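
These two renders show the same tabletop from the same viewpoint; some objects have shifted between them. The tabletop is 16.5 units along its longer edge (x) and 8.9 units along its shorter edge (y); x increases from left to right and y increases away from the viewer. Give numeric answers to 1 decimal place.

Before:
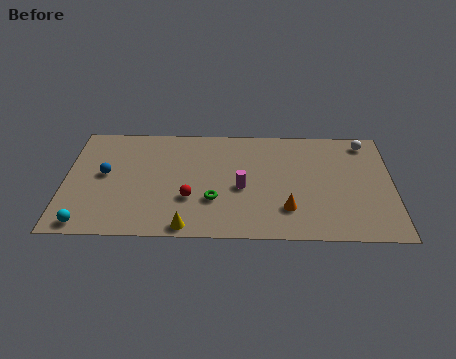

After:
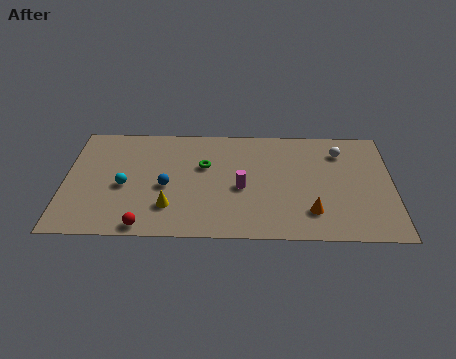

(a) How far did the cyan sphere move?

3.5

The cyan sphere was near (1.2, 0.9) before and (3.0, 3.9) after, so it travelled √(1.8² + 3.0²) ≈ 3.5 units.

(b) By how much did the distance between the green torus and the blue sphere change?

-3.3

Before: roughly 5.8 units apart; after: 2.5. That's 3.3 units closer together.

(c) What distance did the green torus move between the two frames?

2.7

The green torus was near (7.5, 2.9) before and (7.0, 5.6) after, so it travelled √(0.5² + 2.7²) ≈ 2.7 units.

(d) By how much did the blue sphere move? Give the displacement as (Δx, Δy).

(3.1, -0.9)

The blue sphere started near (2.0, 4.8) and ended near (5.1, 3.9).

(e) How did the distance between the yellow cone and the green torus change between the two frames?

+1.2

The distance was about 2.5 in the first image and 3.7 in the second, so they moved 1.2 units further apart.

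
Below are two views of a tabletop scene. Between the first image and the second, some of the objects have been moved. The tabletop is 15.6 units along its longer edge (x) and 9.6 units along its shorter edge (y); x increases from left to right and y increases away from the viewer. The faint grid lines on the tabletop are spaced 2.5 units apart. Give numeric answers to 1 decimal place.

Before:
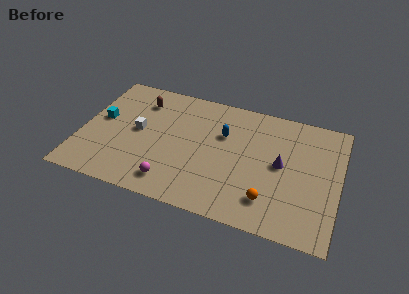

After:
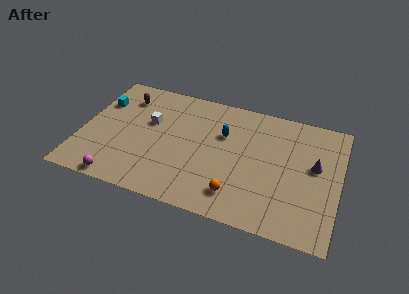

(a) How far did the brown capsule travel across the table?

1.0

From (3.3, 7.5) to (2.3, 7.5), the brown capsule covered √(1.0² + 0.0²) ≈ 1.0 units.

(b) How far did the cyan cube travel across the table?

1.4

From (1.1, 5.3) to (0.9, 6.7), the cyan cube covered √(0.2² + 1.4²) ≈ 1.4 units.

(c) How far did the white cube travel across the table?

1.1

The white cube was near (3.4, 5.0) before and (4.0, 5.9) after, so it travelled √(0.6² + 0.9²) ≈ 1.1 units.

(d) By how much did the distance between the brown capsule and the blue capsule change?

+1.0

The distance was about 5.3 in the first image and 6.3 in the second, so they moved 1.0 units further apart.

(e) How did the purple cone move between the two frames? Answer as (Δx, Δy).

(2.0, 0.5)

The purple cone was at about (12.1, 5.0) and moved to about (14.1, 5.5).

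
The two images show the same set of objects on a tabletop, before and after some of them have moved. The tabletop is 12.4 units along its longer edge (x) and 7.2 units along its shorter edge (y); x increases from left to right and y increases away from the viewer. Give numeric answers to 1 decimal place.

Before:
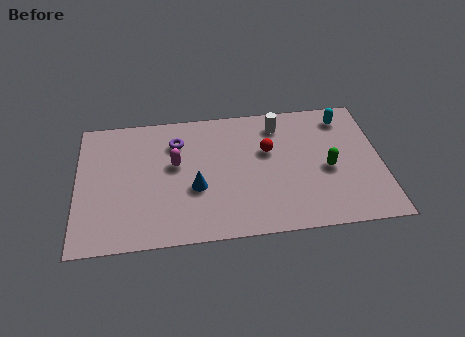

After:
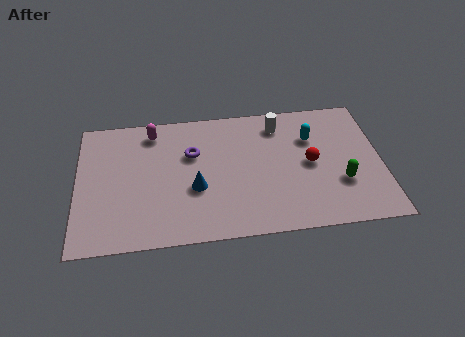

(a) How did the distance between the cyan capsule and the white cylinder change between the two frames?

-1.1

They were about 2.7 units apart before and 1.6 after — 1.1 units closer together.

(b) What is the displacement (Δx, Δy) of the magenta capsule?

(-0.9, 1.9)

The magenta capsule was at about (4.0, 4.2) and moved to about (3.1, 6.1).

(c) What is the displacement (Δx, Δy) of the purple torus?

(0.6, -0.7)

The purple torus started near (4.1, 5.4) and ended near (4.7, 4.7).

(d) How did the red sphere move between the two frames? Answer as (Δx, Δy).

(1.7, -0.9)

The red sphere started near (7.8, 4.5) and ended near (9.5, 3.6).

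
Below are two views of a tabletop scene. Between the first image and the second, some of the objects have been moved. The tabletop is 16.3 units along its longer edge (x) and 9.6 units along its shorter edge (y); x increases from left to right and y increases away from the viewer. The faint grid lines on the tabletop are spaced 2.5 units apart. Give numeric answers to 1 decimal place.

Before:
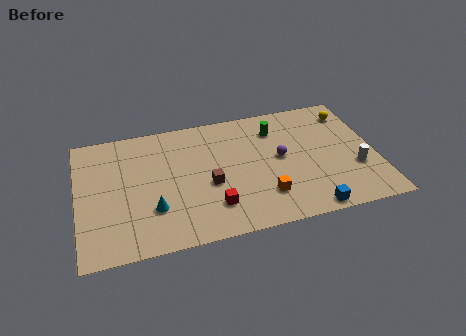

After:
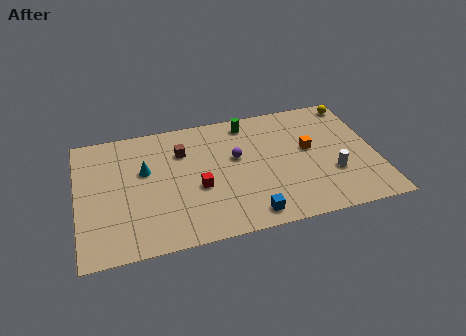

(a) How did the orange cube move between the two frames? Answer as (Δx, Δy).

(2.7, 3.0)

The orange cube started near (10.0, 2.4) and ended near (12.7, 5.4).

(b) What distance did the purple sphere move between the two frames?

2.5

The purple sphere moved from about (11.1, 5.1) to (8.7, 5.7), a distance of √(2.4² + 0.6²) ≈ 2.5.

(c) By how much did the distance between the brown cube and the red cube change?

+1.4

Before: roughly 1.7 units apart; after: 3.1. That's 1.4 units further apart.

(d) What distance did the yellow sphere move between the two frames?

0.8

The yellow sphere moved from about (15.2, 7.8) to (15.5, 8.5), a distance of √(0.3² + 0.7²) ≈ 0.8.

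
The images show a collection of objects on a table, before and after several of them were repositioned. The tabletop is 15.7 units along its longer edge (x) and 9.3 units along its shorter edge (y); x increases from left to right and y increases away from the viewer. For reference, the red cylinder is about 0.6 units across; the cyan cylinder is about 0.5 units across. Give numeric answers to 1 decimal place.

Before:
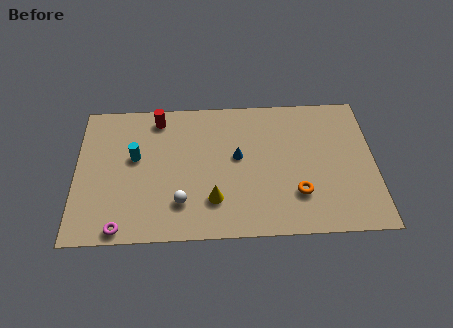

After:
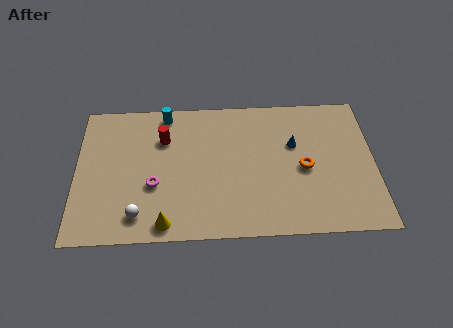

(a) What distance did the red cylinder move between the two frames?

1.4

The red cylinder moved from about (4.3, 8.0) to (4.6, 6.6), a distance of √(0.3² + 1.4²) ≈ 1.4.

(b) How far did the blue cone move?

3.1

The blue cone was near (8.5, 5.2) before and (11.5, 5.9) after, so it travelled √(3.0² + 0.7²) ≈ 3.1 units.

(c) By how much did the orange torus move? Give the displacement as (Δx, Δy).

(0.4, 1.7)

The orange torus started near (11.6, 2.6) and ended near (12.0, 4.3).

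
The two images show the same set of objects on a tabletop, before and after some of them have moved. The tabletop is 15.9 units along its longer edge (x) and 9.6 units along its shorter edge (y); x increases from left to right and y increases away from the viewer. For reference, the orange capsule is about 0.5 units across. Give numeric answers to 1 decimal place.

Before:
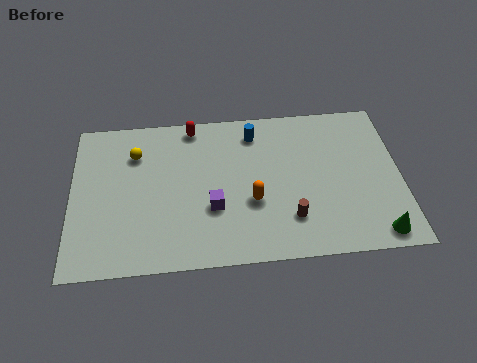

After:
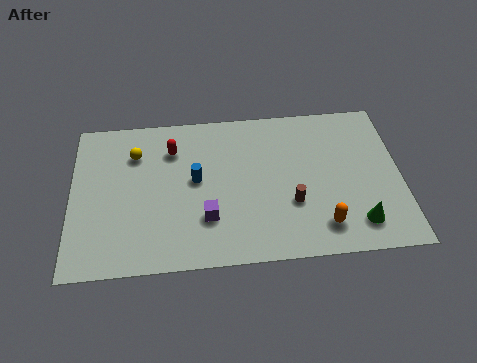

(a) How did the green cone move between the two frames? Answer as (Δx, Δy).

(-0.9, 0.7)

The green cone was at about (14.6, 1.1) and moved to about (13.7, 1.8).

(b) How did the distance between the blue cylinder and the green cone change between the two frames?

-0.5

Before: roughly 8.9 units apart; after: 8.4. That's 0.5 units closer together.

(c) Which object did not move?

the yellow sphere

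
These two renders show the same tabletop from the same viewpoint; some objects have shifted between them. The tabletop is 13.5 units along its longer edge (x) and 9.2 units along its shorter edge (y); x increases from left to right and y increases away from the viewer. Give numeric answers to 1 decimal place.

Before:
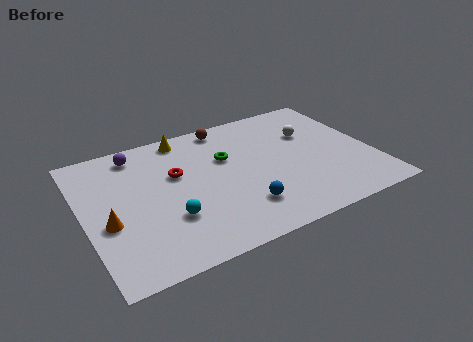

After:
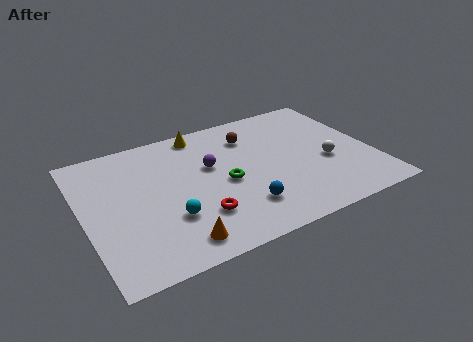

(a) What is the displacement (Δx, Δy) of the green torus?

(-0.3, -1.7)

From the two frames, the green torus sits at roughly (6.8, 5.9) before and (6.5, 4.2) after.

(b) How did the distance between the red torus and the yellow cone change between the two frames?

+3.2

Before: roughly 2.6 units apart; after: 5.8. That's 3.2 units further apart.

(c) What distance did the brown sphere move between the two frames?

1.6

From (7.1, 8.2) to (8.1, 7.0), the brown sphere covered √(1.0² + 1.2²) ≈ 1.6 units.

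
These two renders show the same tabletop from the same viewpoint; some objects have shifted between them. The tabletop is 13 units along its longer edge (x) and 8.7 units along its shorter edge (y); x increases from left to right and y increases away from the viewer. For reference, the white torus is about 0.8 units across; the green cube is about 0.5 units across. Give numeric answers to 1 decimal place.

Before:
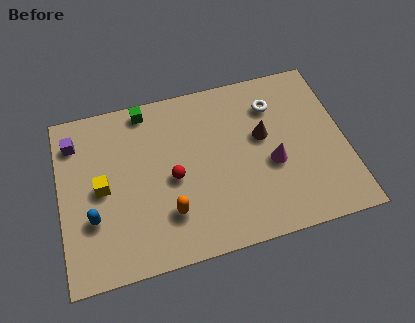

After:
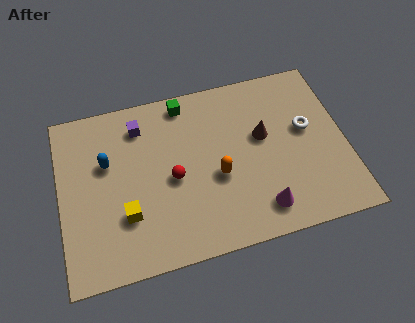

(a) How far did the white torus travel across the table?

2.1

The white torus moved from about (9.9, 6.6) to (11.3, 5.0), a distance of √(1.4² + 1.6²) ≈ 2.1.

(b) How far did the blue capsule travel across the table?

2.7

The blue capsule moved from about (1.4, 2.9) to (2.2, 5.5), a distance of √(0.8² + 2.6²) ≈ 2.7.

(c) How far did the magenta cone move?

2.2

The magenta cone was near (9.6, 3.6) before and (8.9, 1.5) after, so it travelled √(0.7² + 2.1²) ≈ 2.2 units.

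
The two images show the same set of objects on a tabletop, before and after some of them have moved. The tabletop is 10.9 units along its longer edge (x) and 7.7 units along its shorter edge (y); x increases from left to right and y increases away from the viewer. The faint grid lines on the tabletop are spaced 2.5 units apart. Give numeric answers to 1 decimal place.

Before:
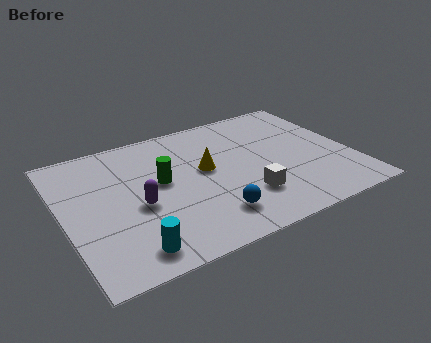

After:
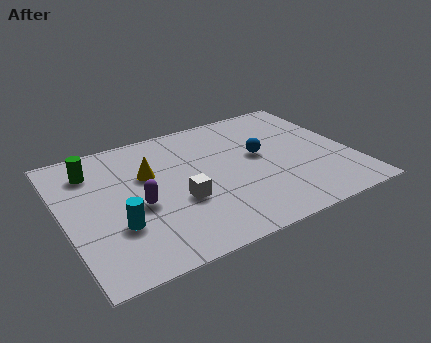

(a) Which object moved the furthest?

the blue sphere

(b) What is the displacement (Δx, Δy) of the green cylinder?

(-2.4, 1.7)

The green cylinder started near (3.7, 4.3) and ended near (1.3, 6.0).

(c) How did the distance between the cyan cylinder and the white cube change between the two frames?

-2.2

Before: roughly 4.6 units apart; after: 2.4. That's 2.2 units closer together.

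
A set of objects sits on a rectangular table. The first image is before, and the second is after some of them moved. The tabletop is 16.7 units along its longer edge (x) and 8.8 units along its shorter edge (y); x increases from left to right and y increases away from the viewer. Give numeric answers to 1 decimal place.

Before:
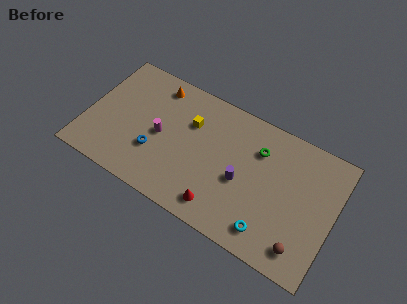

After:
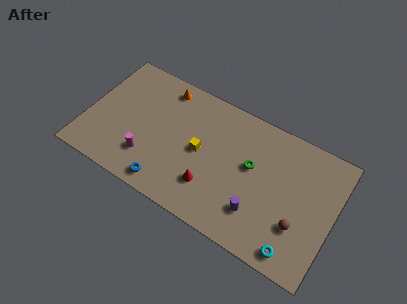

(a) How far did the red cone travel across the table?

1.3

From (9.5, 1.4) to (8.7, 2.4), the red cone covered √(0.8² + 1.0²) ≈ 1.3 units.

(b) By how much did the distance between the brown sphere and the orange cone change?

-1.4

They were about 12.4 units apart before and 11.0 after — 1.4 units closer together.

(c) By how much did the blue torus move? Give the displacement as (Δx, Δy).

(1.1, -1.8)

From the two frames, the blue torus sits at roughly (4.8, 2.9) before and (5.9, 1.1) after.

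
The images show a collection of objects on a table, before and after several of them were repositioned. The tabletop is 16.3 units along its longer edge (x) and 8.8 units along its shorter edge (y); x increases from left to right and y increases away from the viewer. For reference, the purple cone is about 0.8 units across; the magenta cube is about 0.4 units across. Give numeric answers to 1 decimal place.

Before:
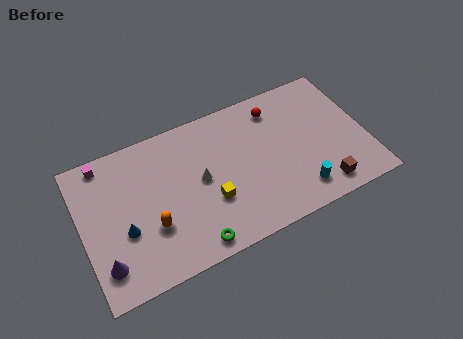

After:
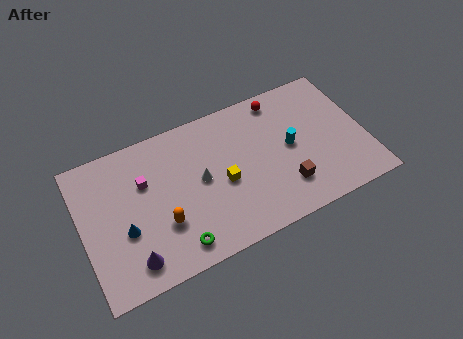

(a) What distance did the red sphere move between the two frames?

0.6

From (11.5, 7.2) to (11.8, 7.7), the red sphere covered √(0.3² + 0.5²) ≈ 0.6 units.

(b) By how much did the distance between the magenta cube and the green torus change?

-3.4

The distance was about 8.1 in the first image and 4.7 in the second, so they moved 3.4 units closer together.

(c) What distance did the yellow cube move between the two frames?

1.1

From (7.2, 3.1) to (8.0, 3.9), the yellow cube covered √(0.8² + 0.8²) ≈ 1.1 units.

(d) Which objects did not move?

the white cone and the blue cone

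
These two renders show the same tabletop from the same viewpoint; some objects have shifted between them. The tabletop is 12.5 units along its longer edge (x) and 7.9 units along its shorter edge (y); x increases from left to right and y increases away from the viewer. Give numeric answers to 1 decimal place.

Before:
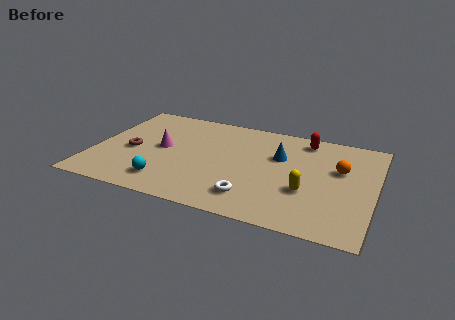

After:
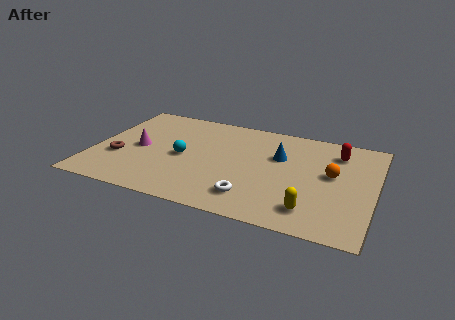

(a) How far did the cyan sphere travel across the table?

2.3

The cyan sphere was near (3.5, 1.5) before and (4.0, 3.7) after, so it travelled √(0.5² + 2.2²) ≈ 2.3 units.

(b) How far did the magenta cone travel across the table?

1.0

The magenta cone was near (3.0, 4.1) before and (2.0, 3.8) after, so it travelled √(1.0² + 0.3²) ≈ 1.0 units.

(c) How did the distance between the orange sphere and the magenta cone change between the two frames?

+0.7

They were about 7.9 units apart before and 8.6 after — 0.7 units further apart.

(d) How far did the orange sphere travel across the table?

0.6

The orange sphere was near (10.9, 4.9) before and (10.6, 4.4) after, so it travelled √(0.3² + 0.5²) ≈ 0.6 units.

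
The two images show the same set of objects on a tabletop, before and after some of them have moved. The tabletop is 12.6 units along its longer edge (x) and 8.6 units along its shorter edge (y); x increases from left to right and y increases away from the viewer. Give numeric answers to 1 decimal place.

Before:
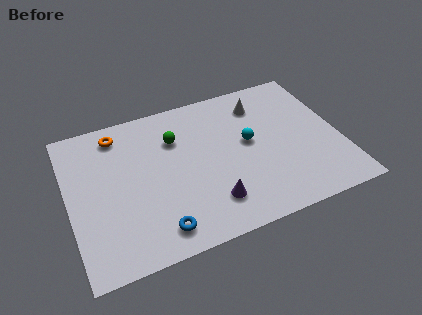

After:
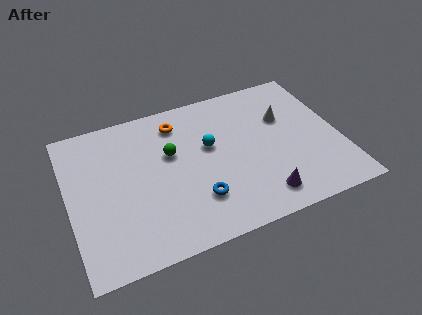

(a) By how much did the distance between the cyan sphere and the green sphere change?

-1.8

Before: roughly 3.6 units apart; after: 1.8. That's 1.8 units closer together.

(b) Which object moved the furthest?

the orange torus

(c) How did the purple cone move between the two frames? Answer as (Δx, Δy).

(2.3, -0.5)

The purple cone was at about (6.3, 1.9) and moved to about (8.6, 1.4).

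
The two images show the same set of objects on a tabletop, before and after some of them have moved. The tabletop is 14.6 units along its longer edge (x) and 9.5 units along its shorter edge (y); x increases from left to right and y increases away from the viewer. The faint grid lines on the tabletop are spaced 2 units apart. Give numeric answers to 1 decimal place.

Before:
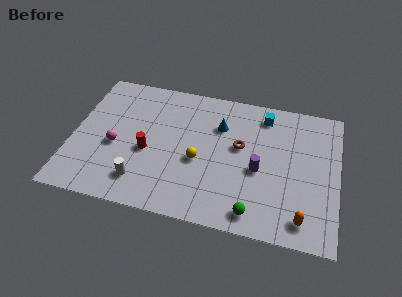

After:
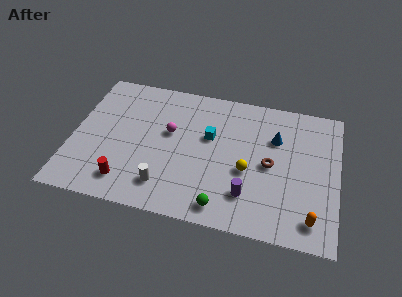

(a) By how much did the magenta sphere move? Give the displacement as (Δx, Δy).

(2.9, 1.6)

The magenta sphere started near (2.4, 4.0) and ended near (5.3, 5.6).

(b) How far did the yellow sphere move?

2.7

The yellow sphere moved from about (7.0, 4.0) to (9.7, 3.9), a distance of √(2.7² + 0.1²) ≈ 2.7.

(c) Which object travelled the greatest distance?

the cyan cube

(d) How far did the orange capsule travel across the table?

0.5

The orange capsule was near (12.8, 1.4) before and (13.3, 1.5) after, so it travelled √(0.5² + 0.1²) ≈ 0.5 units.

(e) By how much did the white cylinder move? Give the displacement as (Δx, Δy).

(1.3, 0.0)

The white cylinder was at about (4.0, 1.9) and moved to about (5.3, 1.9).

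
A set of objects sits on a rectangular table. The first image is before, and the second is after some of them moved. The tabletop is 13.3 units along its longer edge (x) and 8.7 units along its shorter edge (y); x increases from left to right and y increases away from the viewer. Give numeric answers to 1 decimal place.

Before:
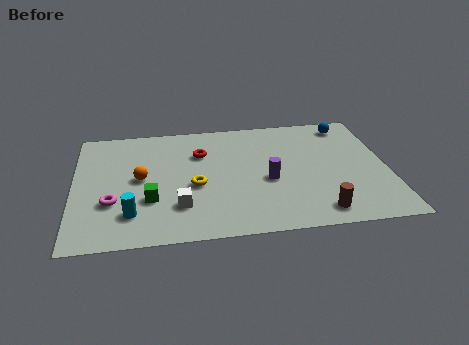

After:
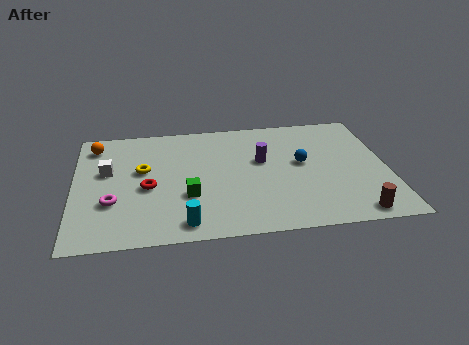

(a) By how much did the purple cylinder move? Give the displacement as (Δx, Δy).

(-0.2, 1.5)

The purple cylinder was at about (8.2, 3.7) and moved to about (8.0, 5.2).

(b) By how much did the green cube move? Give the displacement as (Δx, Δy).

(1.6, 0.1)

The green cube started near (3.2, 2.9) and ended near (4.8, 3.0).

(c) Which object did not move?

the magenta torus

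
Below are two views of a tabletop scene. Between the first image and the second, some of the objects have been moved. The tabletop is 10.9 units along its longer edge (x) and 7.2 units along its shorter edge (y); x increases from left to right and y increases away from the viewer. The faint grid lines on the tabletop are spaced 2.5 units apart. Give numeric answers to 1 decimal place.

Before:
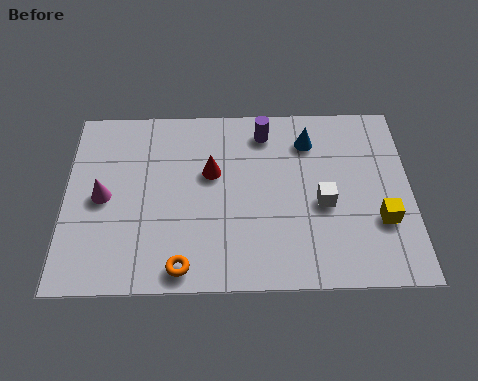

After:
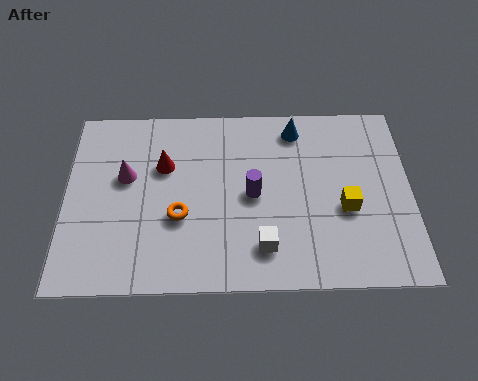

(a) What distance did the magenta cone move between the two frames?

1.1

The magenta cone was near (1.2, 3.5) before and (1.9, 4.3) after, so it travelled √(0.7² + 0.8²) ≈ 1.1 units.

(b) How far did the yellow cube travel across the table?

1.2

The yellow cube moved from about (9.9, 2.4) to (8.8, 2.9), a distance of √(1.1² + 0.5²) ≈ 1.2.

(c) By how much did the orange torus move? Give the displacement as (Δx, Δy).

(-0.1, 1.9)

From the two frames, the orange torus sits at roughly (3.7, 0.8) before and (3.6, 2.7) after.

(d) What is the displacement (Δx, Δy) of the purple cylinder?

(-0.4, -2.5)

The purple cylinder was at about (6.3, 6.0) and moved to about (5.9, 3.5).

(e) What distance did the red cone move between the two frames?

1.5

From (4.6, 4.4) to (3.1, 4.7), the red cone covered √(1.5² + 0.3²) ≈ 1.5 units.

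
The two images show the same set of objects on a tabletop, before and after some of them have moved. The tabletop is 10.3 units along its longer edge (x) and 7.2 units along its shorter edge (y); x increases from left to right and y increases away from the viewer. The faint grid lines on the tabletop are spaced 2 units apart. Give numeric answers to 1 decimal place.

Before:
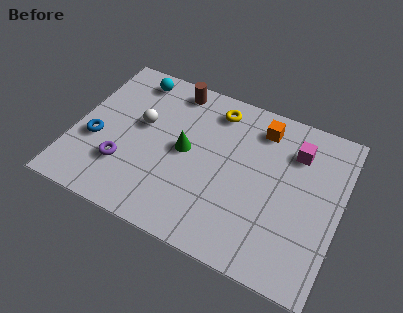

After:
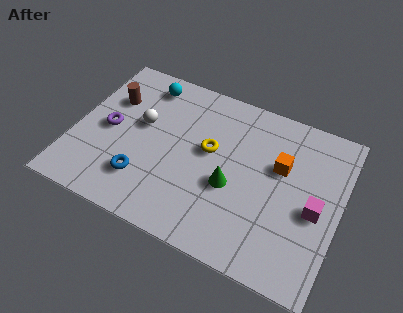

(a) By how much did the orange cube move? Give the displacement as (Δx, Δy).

(0.9, -1.4)

From the two frames, the orange cube sits at roughly (7.0, 5.9) before and (7.9, 4.5) after.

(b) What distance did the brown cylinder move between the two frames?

2.7

The brown cylinder was near (3.5, 6.3) before and (1.2, 4.9) after, so it travelled √(2.3² + 1.4²) ≈ 2.7 units.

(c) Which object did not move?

the white sphere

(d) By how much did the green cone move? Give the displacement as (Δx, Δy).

(1.9, -0.8)

The green cone started near (4.3, 3.7) and ended near (6.2, 2.9).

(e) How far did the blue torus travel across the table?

2.2

The blue torus moved from about (0.9, 2.8) to (2.9, 1.8), a distance of √(2.0² + 1.0²) ≈ 2.2.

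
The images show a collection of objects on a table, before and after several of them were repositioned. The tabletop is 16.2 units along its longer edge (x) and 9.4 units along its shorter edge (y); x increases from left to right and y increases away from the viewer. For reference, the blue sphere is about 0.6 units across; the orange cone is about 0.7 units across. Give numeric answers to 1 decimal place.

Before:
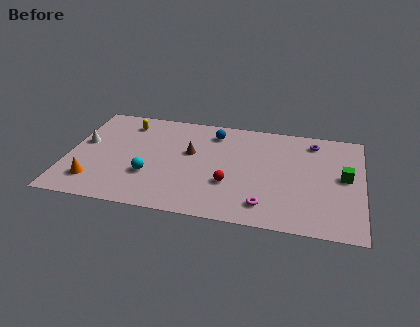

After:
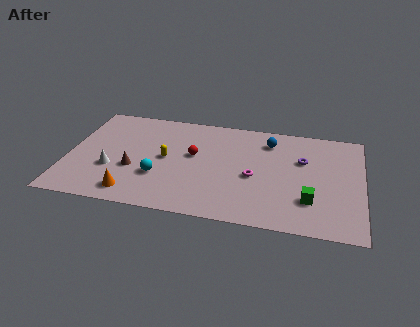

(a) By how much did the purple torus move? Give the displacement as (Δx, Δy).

(-0.5, -1.8)

The purple torus started near (13.4, 7.9) and ended near (12.9, 6.1).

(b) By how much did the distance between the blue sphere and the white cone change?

+2.0

They were about 7.5 units apart before and 9.5 after — 2.0 units further apart.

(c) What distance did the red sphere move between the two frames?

3.0

From (9.0, 3.2) to (6.9, 5.4), the red sphere covered √(2.1² + 2.2²) ≈ 3.0 units.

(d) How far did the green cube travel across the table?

3.0

From (15.2, 5.0) to (13.4, 2.6), the green cube covered √(1.8² + 2.4²) ≈ 3.0 units.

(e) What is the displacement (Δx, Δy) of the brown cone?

(-3.0, -2.1)

The brown cone was at about (6.7, 5.6) and moved to about (3.7, 3.5).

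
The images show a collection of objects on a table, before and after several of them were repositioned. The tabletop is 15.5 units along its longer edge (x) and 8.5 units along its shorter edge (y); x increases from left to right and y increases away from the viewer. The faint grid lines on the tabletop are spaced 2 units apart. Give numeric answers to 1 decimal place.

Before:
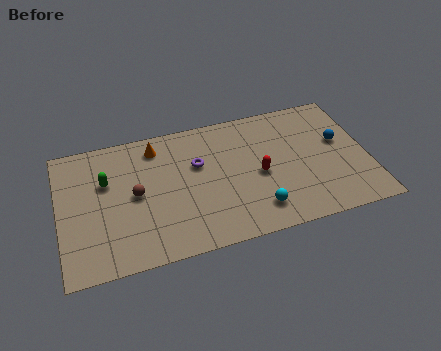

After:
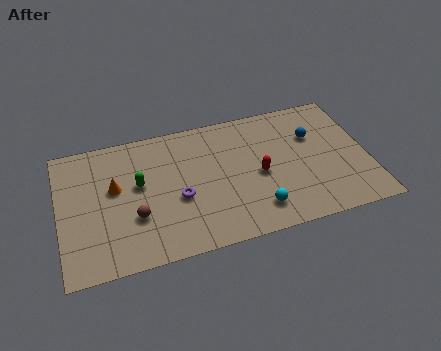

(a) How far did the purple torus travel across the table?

2.2

The purple torus was near (7.0, 5.4) before and (5.9, 3.5) after, so it travelled √(1.1² + 1.9²) ≈ 2.2 units.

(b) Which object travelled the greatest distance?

the orange cone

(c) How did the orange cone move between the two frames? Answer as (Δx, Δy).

(-2.2, -2.1)

From the two frames, the orange cone sits at roughly (5.0, 7.1) before and (2.8, 5.0) after.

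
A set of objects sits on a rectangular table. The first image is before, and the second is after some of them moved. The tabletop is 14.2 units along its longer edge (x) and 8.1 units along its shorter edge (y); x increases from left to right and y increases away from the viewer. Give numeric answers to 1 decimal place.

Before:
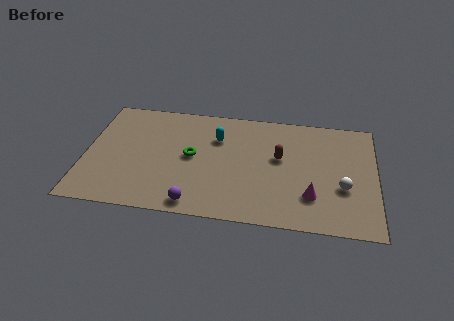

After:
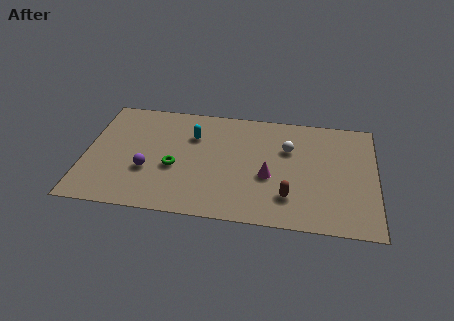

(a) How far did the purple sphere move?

3.1

From (5.5, 0.9) to (3.1, 2.9), the purple sphere covered √(2.4² + 2.0²) ≈ 3.1 units.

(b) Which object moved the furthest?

the white sphere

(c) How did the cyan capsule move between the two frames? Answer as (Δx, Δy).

(-1.2, 0.0)

The cyan capsule started near (6.4, 5.7) and ended near (5.2, 5.7).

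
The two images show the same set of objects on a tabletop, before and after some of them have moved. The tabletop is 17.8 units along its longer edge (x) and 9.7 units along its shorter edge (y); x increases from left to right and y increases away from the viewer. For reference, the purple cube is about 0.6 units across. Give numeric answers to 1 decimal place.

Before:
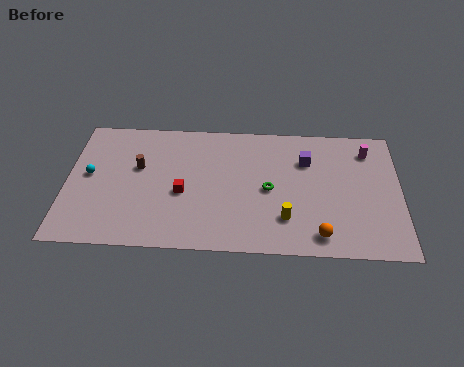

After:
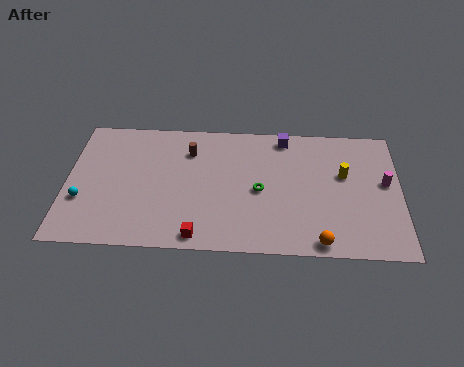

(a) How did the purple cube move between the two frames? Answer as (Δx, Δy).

(-1.2, 1.7)

The purple cube was at about (12.8, 6.9) and moved to about (11.6, 8.6).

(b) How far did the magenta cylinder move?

2.6

From (16.1, 7.8) to (17.0, 5.4), the magenta cylinder covered √(0.9² + 2.4²) ≈ 2.6 units.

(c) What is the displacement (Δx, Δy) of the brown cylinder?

(2.7, 1.4)

From the two frames, the brown cylinder sits at roughly (3.8, 5.9) before and (6.5, 7.3) after.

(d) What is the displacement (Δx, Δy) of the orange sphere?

(0.0, -0.5)

The orange sphere started near (13.5, 1.4) and ended near (13.5, 0.9).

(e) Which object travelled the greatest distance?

the yellow cylinder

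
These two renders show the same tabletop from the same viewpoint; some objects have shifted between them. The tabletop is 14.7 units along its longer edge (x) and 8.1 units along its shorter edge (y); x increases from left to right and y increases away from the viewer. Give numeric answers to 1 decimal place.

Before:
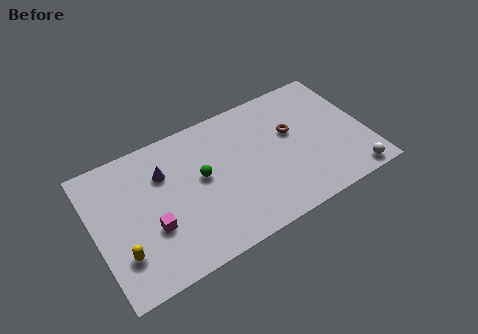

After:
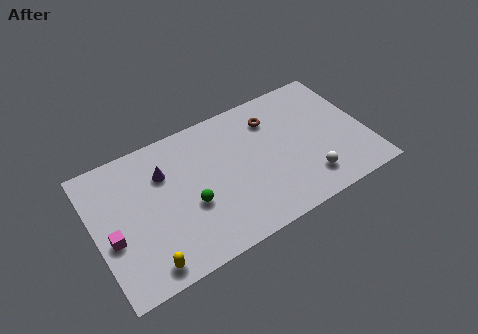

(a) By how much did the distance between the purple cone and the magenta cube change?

+0.9

Before: roughly 3.0 units apart; after: 3.9. That's 0.9 units further apart.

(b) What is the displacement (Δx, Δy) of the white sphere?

(-2.3, 0.9)

The white sphere started near (13.5, 0.8) and ended near (11.2, 1.7).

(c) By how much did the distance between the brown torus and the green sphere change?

+0.7

Before: roughly 5.0 units apart; after: 5.7. That's 0.7 units further apart.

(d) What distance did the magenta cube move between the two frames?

2.1

The magenta cube moved from about (2.9, 2.9) to (0.8, 3.3), a distance of √(2.1² + 0.4²) ≈ 2.1.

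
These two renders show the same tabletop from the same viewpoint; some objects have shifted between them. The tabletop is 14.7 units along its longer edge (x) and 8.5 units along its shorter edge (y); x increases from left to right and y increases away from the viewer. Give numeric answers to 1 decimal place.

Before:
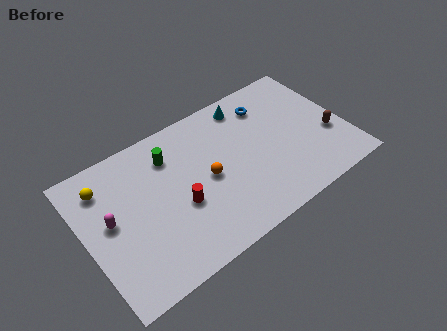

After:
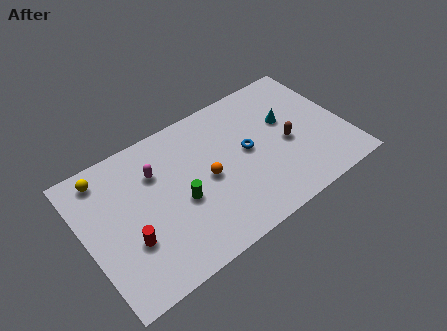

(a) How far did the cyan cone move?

2.8

From (9.7, 7.3) to (11.6, 5.2), the cyan cone covered √(1.9² + 2.1²) ≈ 2.8 units.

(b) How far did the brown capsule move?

2.4

From (13.7, 3.1) to (11.4, 3.8), the brown capsule covered √(2.3² + 0.7²) ≈ 2.4 units.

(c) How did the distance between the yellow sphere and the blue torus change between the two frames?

-1.2

The distance was about 9.4 in the first image and 8.2 in the second, so they moved 1.2 units closer together.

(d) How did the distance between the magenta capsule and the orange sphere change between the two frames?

-2.2

They were about 5.4 units apart before and 3.2 after — 2.2 units closer together.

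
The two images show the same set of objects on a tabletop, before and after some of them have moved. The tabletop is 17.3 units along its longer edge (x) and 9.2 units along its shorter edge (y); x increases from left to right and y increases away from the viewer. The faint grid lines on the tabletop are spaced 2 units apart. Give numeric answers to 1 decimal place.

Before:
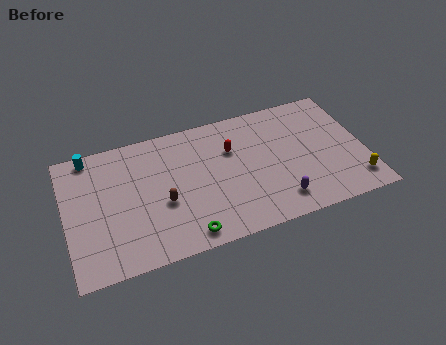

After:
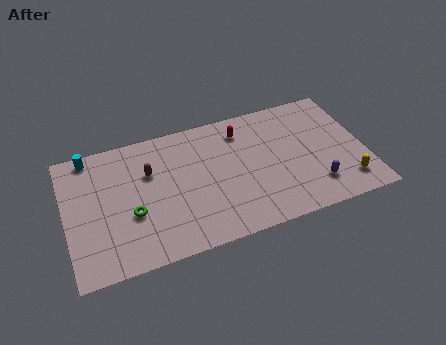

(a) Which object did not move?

the cyan cylinder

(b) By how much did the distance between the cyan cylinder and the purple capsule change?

+1.7

They were about 12.3 units apart before and 14.0 after — 1.7 units further apart.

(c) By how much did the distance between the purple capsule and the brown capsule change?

+3.3

The distance was about 6.8 in the first image and 10.1 in the second, so they moved 3.3 units further apart.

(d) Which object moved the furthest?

the green torus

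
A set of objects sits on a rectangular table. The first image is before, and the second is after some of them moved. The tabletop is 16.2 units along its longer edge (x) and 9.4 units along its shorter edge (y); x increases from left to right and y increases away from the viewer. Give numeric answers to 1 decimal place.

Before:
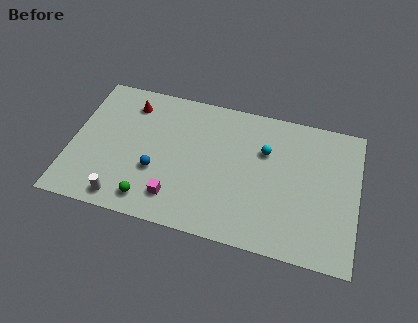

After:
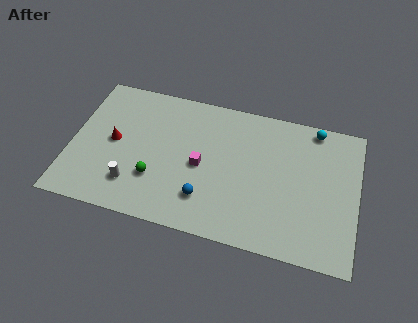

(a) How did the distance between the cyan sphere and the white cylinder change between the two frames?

+2.4

The distance was about 9.3 in the first image and 11.7 in the second, so they moved 2.4 units further apart.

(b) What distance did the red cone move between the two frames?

2.9

The red cone was near (3.1, 7.6) before and (2.4, 4.8) after, so it travelled √(0.7² + 2.8²) ≈ 2.9 units.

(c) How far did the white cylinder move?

1.2

From (3.2, 1.1) to (3.7, 2.2), the white cylinder covered √(0.5² + 1.1²) ≈ 1.2 units.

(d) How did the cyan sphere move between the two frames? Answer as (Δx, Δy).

(2.7, 2.2)

From the two frames, the cyan sphere sits at roughly (10.9, 6.3) before and (13.6, 8.5) after.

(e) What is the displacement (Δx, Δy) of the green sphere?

(0.2, 1.5)

The green sphere started near (4.7, 1.4) and ended near (4.9, 2.9).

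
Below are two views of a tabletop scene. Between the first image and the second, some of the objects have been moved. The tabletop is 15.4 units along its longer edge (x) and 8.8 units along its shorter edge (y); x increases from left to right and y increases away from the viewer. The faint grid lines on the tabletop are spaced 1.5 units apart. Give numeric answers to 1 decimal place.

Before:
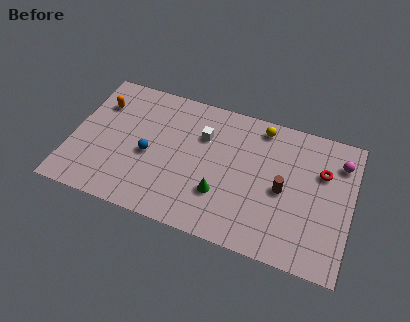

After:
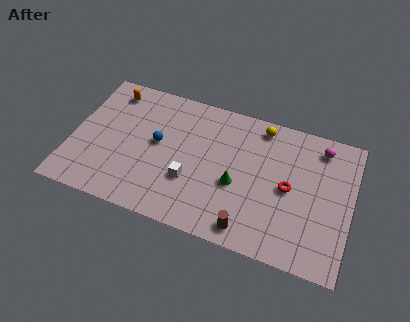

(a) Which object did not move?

the yellow sphere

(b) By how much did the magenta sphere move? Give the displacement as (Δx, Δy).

(-1.1, 0.6)

From the two frames, the magenta sphere sits at roughly (14.6, 6.8) before and (13.5, 7.4) after.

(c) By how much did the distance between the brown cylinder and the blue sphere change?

-0.9

They were about 7.4 units apart before and 6.5 after — 0.9 units closer together.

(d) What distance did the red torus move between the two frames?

2.3

The red torus moved from about (13.7, 5.9) to (12.0, 4.3), a distance of √(1.7² + 1.6²) ≈ 2.3.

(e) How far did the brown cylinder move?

3.4

The brown cylinder was near (11.7, 4.1) before and (10.1, 1.1) after, so it travelled √(1.6² + 3.0²) ≈ 3.4 units.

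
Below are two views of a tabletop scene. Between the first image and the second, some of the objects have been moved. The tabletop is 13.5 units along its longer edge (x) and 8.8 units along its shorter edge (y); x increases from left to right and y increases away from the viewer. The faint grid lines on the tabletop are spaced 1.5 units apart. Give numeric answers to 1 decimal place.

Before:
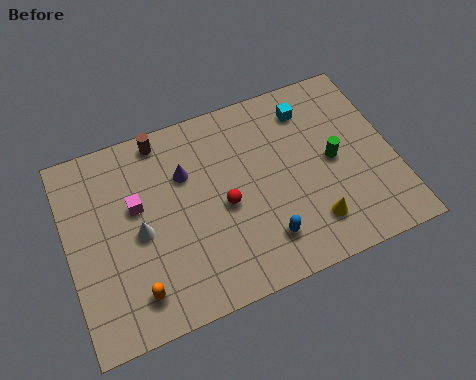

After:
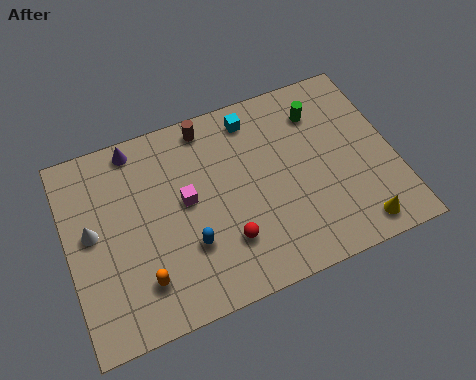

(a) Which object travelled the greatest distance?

the blue capsule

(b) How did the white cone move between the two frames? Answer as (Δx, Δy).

(-1.9, 0.7)

From the two frames, the white cone sits at roughly (2.9, 4.1) before and (1.0, 4.8) after.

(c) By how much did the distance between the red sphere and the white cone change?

+2.3

Before: roughly 3.5 units apart; after: 5.8. That's 2.3 units further apart.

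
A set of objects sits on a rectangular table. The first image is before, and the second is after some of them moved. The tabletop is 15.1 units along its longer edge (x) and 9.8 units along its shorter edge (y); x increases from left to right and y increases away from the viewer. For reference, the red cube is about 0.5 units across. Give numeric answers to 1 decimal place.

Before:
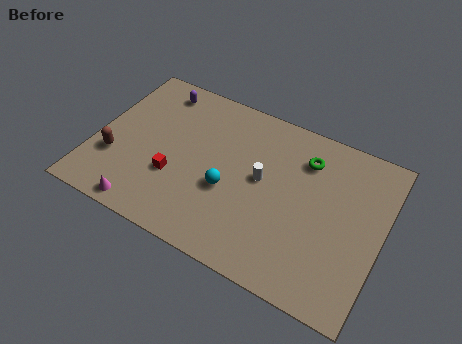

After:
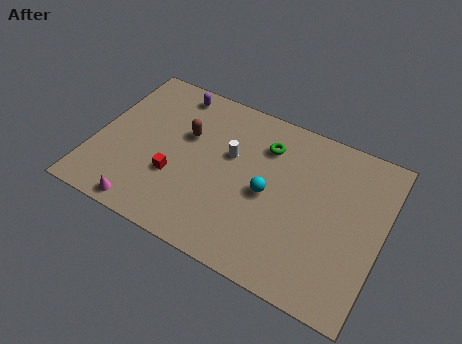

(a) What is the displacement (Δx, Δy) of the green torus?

(-2.1, -0.1)

The green torus was at about (10.8, 7.5) and moved to about (8.7, 7.4).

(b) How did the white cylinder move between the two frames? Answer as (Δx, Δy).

(-1.8, 0.7)

From the two frames, the white cylinder sits at roughly (8.8, 5.3) before and (7.0, 6.0) after.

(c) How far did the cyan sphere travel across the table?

2.1

From (7.2, 3.9) to (9.2, 4.6), the cyan sphere covered √(2.0² + 0.7²) ≈ 2.1 units.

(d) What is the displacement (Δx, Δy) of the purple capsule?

(0.8, 0.2)

From the two frames, the purple capsule sits at roughly (2.7, 8.4) before and (3.5, 8.6) after.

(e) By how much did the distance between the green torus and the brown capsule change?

-6.2

They were about 10.5 units apart before and 4.3 after — 6.2 units closer together.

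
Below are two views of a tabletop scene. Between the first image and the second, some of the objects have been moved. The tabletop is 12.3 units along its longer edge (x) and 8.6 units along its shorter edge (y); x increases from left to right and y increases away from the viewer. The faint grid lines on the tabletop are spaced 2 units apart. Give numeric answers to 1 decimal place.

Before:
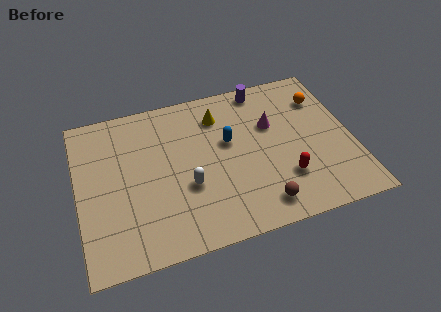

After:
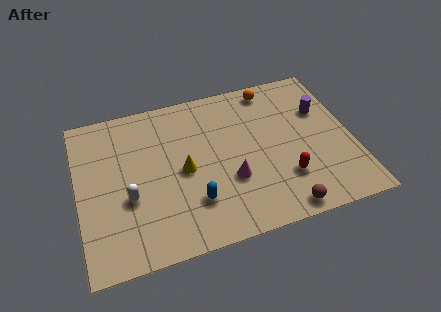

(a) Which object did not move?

the red capsule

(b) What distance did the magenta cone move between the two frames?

3.3

The magenta cone was near (8.8, 5.5) before and (6.7, 3.0) after, so it travelled √(2.1² + 2.5²) ≈ 3.3 units.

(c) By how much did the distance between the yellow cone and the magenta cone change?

-0.3

They were about 2.6 units apart before and 2.3 after — 0.3 units closer together.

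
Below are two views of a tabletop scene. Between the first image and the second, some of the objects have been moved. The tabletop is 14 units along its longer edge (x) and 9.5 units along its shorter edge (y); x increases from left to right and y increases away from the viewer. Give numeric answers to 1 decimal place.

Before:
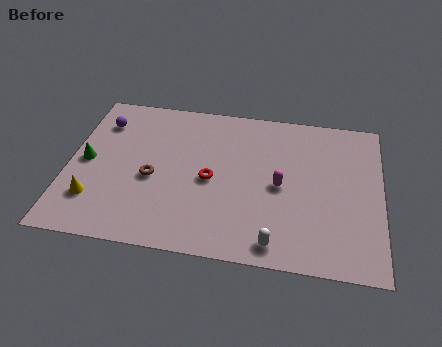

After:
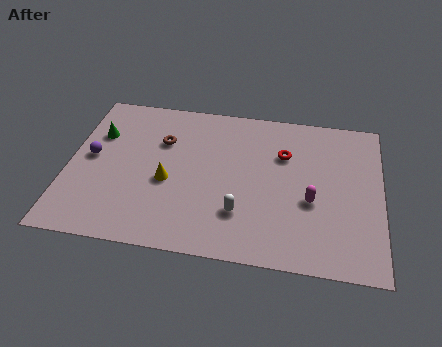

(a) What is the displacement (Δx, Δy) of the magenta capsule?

(1.4, -0.7)

The magenta capsule started near (9.5, 4.5) and ended near (10.9, 3.8).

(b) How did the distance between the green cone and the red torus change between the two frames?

+2.8

They were about 5.6 units apart before and 8.4 after — 2.8 units further apart.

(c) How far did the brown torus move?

2.4

The brown torus was near (3.8, 4.1) before and (4.1, 6.5) after, so it travelled √(0.3² + 2.4²) ≈ 2.4 units.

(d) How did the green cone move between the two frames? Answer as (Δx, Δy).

(0.4, 1.8)

From the two frames, the green cone sits at roughly (0.8, 4.7) before and (1.2, 6.5) after.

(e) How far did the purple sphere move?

2.3

The purple sphere moved from about (1.3, 7.3) to (1.0, 5.0), a distance of √(0.3² + 2.3²) ≈ 2.3.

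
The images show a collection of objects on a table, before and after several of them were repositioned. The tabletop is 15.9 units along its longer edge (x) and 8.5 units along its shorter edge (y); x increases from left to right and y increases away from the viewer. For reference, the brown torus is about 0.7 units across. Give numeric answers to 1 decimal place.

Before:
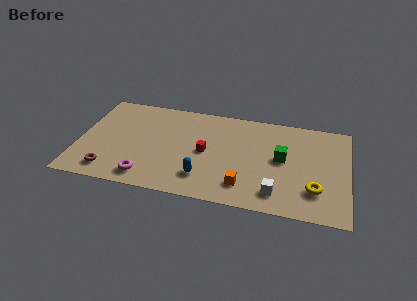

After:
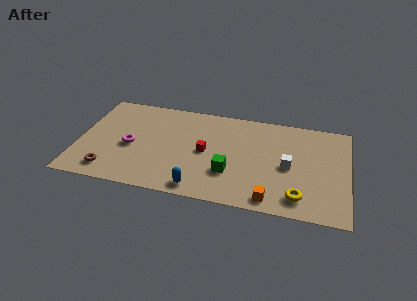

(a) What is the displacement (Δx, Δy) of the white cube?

(0.6, 2.4)

The white cube was at about (11.8, 1.6) and moved to about (12.4, 4.0).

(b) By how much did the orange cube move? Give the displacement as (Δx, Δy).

(1.6, -0.8)

The orange cube was at about (9.9, 1.8) and moved to about (11.5, 1.0).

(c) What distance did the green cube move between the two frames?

3.6

From (12.0, 4.6) to (9.0, 2.7), the green cube covered √(3.0² + 1.9²) ≈ 3.6 units.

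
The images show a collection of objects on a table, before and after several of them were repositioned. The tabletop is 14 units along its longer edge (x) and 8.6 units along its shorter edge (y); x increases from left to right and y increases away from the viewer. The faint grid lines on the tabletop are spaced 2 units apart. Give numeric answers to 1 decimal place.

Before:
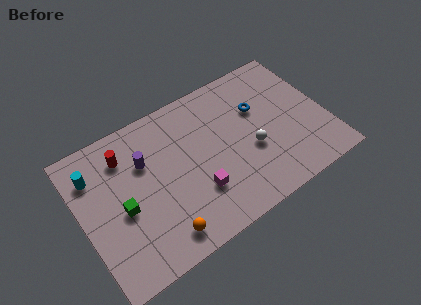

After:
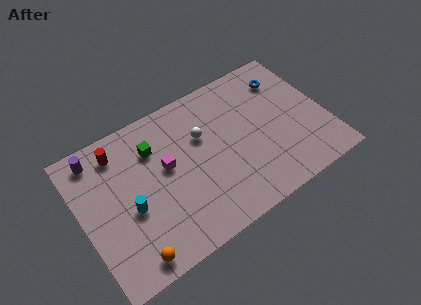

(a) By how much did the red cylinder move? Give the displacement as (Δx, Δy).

(-0.3, 0.4)

The red cylinder started near (2.8, 6.7) and ended near (2.5, 7.1).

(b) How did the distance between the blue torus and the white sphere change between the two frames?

+2.9

They were about 2.3 units apart before and 5.2 after — 2.9 units further apart.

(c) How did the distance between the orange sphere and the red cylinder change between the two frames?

+0.6

Before: roughly 5.5 units apart; after: 6.1. That's 0.6 units further apart.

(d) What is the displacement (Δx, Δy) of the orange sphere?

(-1.8, -0.3)

The orange sphere was at about (4.0, 1.3) and moved to about (2.2, 1.0).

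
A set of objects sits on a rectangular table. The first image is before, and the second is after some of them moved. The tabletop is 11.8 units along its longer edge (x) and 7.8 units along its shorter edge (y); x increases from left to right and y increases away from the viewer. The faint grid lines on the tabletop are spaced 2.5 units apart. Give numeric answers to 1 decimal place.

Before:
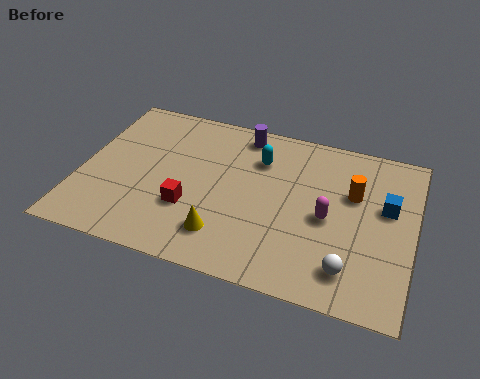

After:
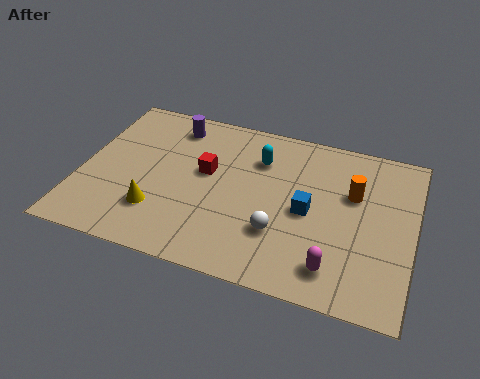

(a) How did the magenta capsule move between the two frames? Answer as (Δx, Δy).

(0.4, -2.2)

The magenta capsule was at about (8.8, 3.6) and moved to about (9.2, 1.4).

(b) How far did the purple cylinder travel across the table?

2.5

The purple cylinder was near (5.5, 6.8) before and (3.0, 6.5) after, so it travelled √(2.5² + 0.3²) ≈ 2.5 units.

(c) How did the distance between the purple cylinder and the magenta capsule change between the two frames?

+3.4

They were about 4.6 units apart before and 8.0 after — 3.4 units further apart.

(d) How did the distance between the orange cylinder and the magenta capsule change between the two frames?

+2.0

They were about 1.6 units apart before and 3.6 after — 2.0 units further apart.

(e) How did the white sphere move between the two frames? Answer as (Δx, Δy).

(-2.5, 0.9)

The white sphere started near (9.7, 1.5) and ended near (7.2, 2.4).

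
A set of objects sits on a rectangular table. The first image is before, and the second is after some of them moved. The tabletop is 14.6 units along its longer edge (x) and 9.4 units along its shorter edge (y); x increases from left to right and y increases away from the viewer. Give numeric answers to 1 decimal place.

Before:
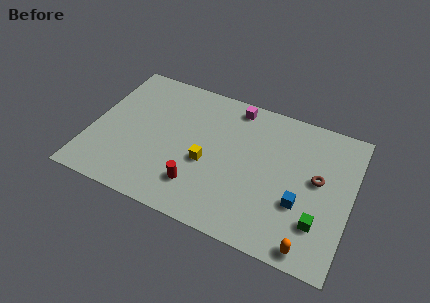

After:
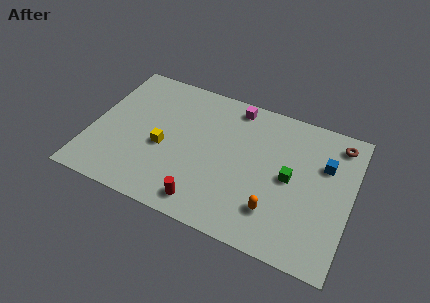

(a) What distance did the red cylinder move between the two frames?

1.0

From (6.3, 2.2) to (6.8, 1.3), the red cylinder covered √(0.5² + 0.9²) ≈ 1.0 units.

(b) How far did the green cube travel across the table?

2.8

The green cube was near (13.0, 2.5) before and (11.2, 4.7) after, so it travelled √(1.8² + 2.2²) ≈ 2.8 units.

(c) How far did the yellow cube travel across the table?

2.5

From (6.6, 3.9) to (4.1, 4.0), the yellow cube covered √(2.5² + 0.1²) ≈ 2.5 units.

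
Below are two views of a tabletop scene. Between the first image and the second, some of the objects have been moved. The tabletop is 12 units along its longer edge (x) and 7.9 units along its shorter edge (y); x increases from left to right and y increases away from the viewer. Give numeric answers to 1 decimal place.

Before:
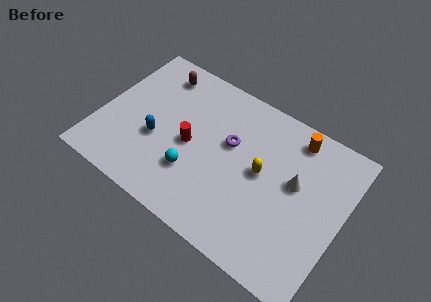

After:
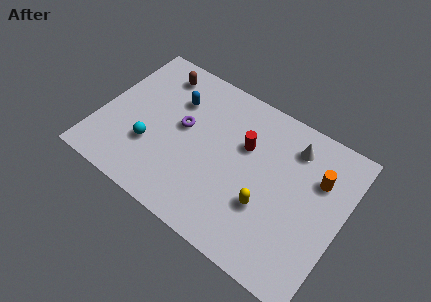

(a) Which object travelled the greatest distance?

the red cylinder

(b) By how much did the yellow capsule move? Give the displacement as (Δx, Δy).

(0.5, -1.5)

The yellow capsule was at about (8.0, 4.2) and moved to about (8.5, 2.7).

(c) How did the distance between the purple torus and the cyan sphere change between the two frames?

-0.6

Before: roughly 2.8 units apart; after: 2.2. That's 0.6 units closer together.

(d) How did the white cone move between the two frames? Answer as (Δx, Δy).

(-0.4, 1.7)

The white cone started near (9.6, 4.6) and ended near (9.2, 6.3).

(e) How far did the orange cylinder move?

2.0

The orange cylinder moved from about (9.2, 6.8) to (10.6, 5.4), a distance of √(1.4² + 1.4²) ≈ 2.0.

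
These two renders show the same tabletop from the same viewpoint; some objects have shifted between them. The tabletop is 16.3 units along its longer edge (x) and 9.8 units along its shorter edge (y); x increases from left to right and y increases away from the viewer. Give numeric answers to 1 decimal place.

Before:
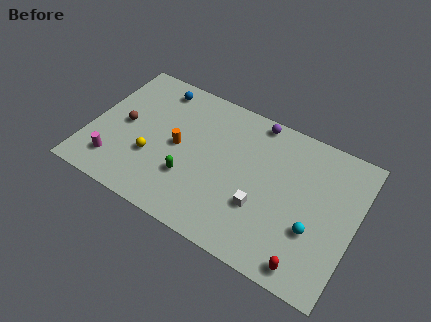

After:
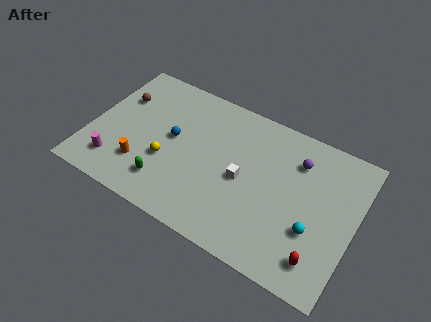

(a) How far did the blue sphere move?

3.4

From (3.5, 8.4) to (5.0, 5.3), the blue sphere covered √(1.5² + 3.1²) ≈ 3.4 units.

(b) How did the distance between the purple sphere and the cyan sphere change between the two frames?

-2.7

Before: roughly 7.0 units apart; after: 4.3. That's 2.7 units closer together.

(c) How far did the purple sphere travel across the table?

3.2

From (9.7, 8.9) to (12.5, 7.4), the purple sphere covered √(2.8² + 1.5²) ≈ 3.2 units.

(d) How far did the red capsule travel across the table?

0.9

The red capsule moved from about (14.0, 1.1) to (14.6, 1.8), a distance of √(0.6² + 0.7²) ≈ 0.9.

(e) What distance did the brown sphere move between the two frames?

1.9

The brown sphere moved from about (2.0, 4.9) to (1.4, 6.7), a distance of √(0.6² + 1.8²) ≈ 1.9.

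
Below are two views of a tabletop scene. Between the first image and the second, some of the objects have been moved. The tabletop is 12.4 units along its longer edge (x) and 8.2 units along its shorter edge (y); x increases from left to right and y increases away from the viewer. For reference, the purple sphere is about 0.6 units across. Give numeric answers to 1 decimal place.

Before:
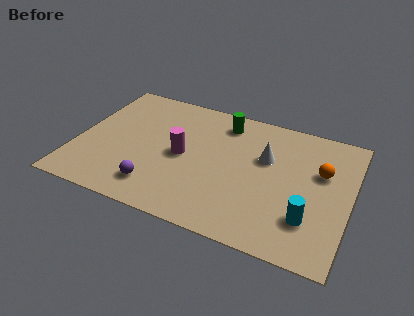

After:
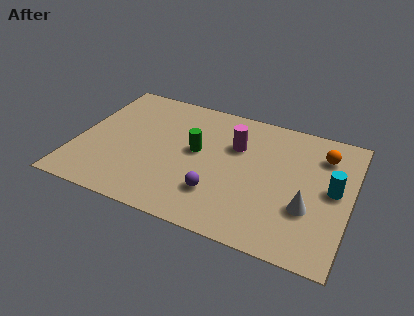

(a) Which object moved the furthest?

the white cone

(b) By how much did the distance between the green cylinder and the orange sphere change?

+1.0

The distance was about 4.9 in the first image and 5.9 in the second, so they moved 1.0 units further apart.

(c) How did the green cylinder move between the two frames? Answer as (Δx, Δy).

(-1.0, -2.3)

The green cylinder was at about (6.4, 6.8) and moved to about (5.4, 4.5).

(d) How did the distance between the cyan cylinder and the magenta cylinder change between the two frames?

-1.5

Before: roughly 6.2 units apart; after: 4.7. That's 1.5 units closer together.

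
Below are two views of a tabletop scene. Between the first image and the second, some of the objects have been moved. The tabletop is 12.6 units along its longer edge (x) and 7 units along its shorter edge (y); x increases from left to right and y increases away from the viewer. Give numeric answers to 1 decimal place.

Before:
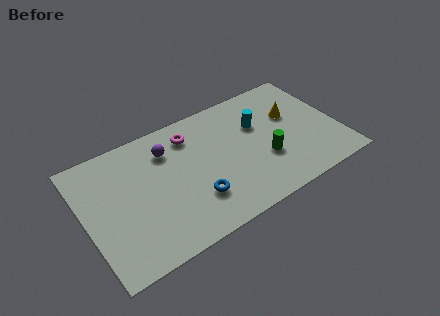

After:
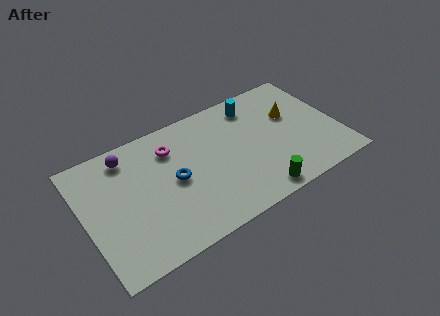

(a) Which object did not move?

the yellow cone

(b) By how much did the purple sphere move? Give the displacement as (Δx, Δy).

(-1.9, 0.6)

From the two frames, the purple sphere sits at roughly (4.3, 5.3) before and (2.4, 5.9) after.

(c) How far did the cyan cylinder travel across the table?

1.2

The cyan cylinder moved from about (8.8, 4.6) to (8.8, 5.8), a distance of √(0.0² + 1.2²) ≈ 1.2.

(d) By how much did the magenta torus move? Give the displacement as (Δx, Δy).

(-1.0, -0.3)

The magenta torus started near (5.5, 5.6) and ended near (4.5, 5.3).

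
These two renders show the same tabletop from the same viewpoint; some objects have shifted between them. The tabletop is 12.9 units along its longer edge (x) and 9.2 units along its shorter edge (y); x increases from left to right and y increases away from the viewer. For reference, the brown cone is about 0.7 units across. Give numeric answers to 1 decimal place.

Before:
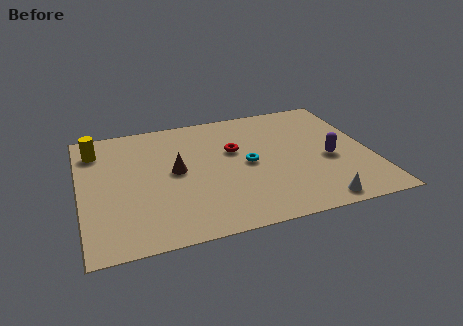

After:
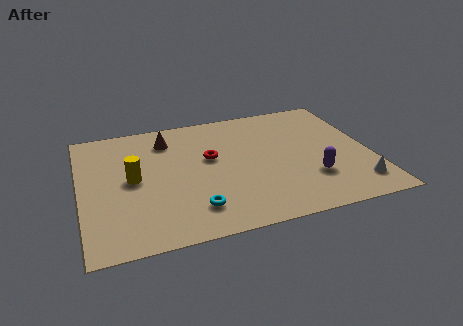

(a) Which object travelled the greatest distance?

the cyan torus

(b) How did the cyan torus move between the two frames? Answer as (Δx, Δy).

(-2.6, -2.6)

The cyan torus was at about (7.4, 4.5) and moved to about (4.8, 1.9).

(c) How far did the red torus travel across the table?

1.1

The red torus moved from about (6.9, 5.7) to (5.8, 5.4), a distance of √(1.1² + 0.3²) ≈ 1.1.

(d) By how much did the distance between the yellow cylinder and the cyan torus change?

-3.4

The distance was about 7.2 in the first image and 3.8 in the second, so they moved 3.4 units closer together.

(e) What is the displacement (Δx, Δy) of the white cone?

(1.9, 0.8)

The white cone started near (10.1, 0.9) and ended near (12.0, 1.7).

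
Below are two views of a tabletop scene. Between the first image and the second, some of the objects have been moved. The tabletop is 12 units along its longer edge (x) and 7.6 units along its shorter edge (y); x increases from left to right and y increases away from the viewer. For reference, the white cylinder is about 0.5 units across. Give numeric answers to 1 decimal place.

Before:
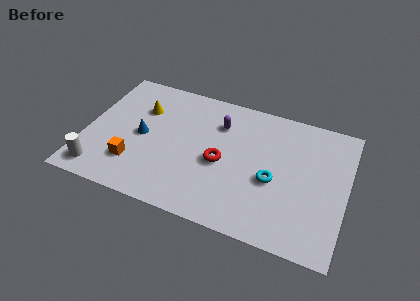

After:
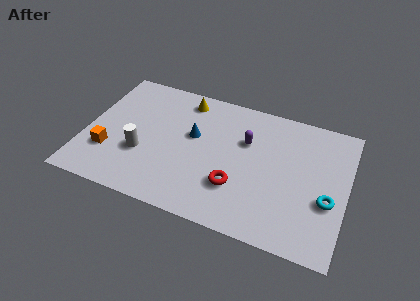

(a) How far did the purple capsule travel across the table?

1.4

From (6.0, 5.6) to (7.3, 5.0), the purple capsule covered √(1.3² + 0.6²) ≈ 1.4 units.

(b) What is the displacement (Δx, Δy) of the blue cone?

(2.3, 0.8)

From the two frames, the blue cone sits at roughly (2.6, 3.7) before and (4.9, 4.5) after.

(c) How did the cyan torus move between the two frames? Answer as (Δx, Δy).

(2.5, -0.3)

The cyan torus started near (8.7, 3.2) and ended near (11.2, 2.9).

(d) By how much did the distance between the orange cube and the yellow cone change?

+1.9

The distance was about 3.3 in the first image and 5.2 in the second, so they moved 1.9 units further apart.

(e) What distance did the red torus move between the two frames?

1.4

The red torus was near (6.3, 3.4) before and (7.1, 2.3) after, so it travelled √(0.8² + 1.1²) ≈ 1.4 units.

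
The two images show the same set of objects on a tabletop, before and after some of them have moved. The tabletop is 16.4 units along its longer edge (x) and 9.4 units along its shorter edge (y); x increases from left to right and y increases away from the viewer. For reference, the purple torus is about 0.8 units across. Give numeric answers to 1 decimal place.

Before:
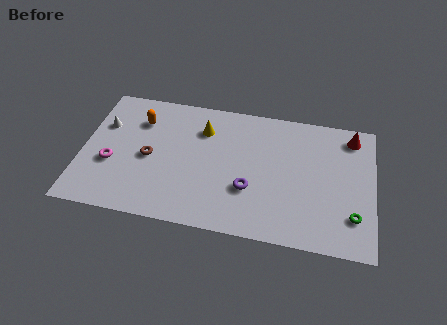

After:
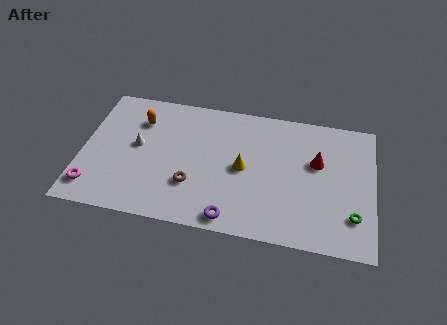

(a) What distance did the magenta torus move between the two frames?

2.1

The magenta torus was near (1.7, 3.6) before and (0.8, 1.7) after, so it travelled √(0.9² + 1.9²) ≈ 2.1 units.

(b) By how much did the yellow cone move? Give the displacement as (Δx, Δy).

(2.4, -2.4)

The yellow cone started near (6.7, 7.0) and ended near (9.1, 4.6).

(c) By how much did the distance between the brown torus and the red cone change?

-4.4

Before: roughly 11.9 units apart; after: 7.5. That's 4.4 units closer together.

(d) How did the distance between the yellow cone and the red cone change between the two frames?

-4.2

They were about 8.5 units apart before and 4.3 after — 4.2 units closer together.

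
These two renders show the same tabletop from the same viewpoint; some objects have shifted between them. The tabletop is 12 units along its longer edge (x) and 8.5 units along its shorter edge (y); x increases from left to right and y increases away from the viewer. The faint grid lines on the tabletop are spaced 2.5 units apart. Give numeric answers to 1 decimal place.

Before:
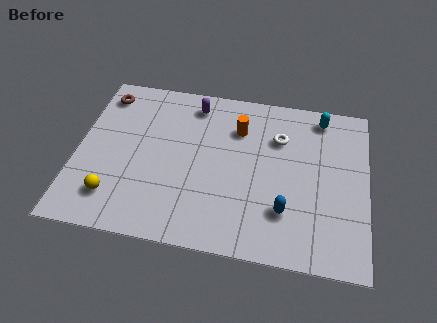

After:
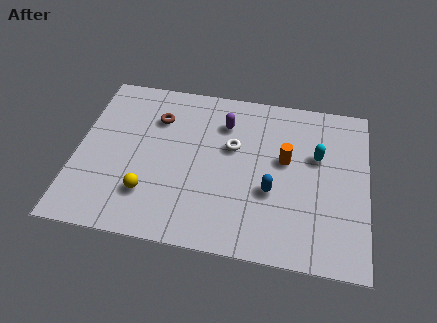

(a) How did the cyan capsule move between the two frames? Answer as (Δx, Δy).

(-0.1, -2.1)

The cyan capsule was at about (10.0, 7.4) and moved to about (9.9, 5.3).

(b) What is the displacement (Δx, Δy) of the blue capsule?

(-0.6, 0.9)

The blue capsule was at about (8.7, 2.3) and moved to about (8.1, 3.2).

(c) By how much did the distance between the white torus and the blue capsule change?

-1.1

The distance was about 3.7 in the first image and 2.6 in the second, so they moved 1.1 units closer together.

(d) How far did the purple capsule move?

1.5

The purple capsule was near (4.7, 7.2) before and (6.0, 6.4) after, so it travelled √(1.3² + 0.8²) ≈ 1.5 units.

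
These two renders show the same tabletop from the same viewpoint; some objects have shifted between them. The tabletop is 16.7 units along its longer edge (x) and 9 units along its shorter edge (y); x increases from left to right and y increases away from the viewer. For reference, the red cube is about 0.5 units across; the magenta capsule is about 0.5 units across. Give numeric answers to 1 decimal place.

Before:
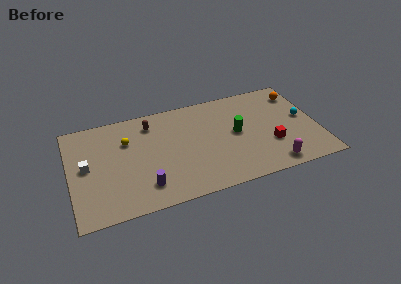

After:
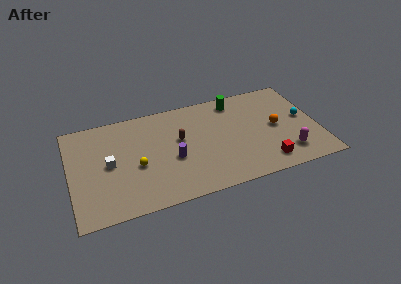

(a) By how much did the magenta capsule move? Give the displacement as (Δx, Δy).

(1.1, 0.8)

The magenta capsule started near (13.3, 1.1) and ended near (14.4, 1.9).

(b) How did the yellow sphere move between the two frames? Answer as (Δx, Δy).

(0.5, -2.4)

The yellow sphere was at about (3.9, 6.2) and moved to about (4.4, 3.8).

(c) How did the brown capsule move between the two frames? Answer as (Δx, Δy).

(1.8, -2.0)

From the two frames, the brown capsule sits at roughly (5.6, 7.3) before and (7.4, 5.3) after.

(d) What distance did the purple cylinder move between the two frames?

2.7

The purple cylinder moved from about (4.8, 1.9) to (6.8, 3.7), a distance of √(2.0² + 1.8²) ≈ 2.7.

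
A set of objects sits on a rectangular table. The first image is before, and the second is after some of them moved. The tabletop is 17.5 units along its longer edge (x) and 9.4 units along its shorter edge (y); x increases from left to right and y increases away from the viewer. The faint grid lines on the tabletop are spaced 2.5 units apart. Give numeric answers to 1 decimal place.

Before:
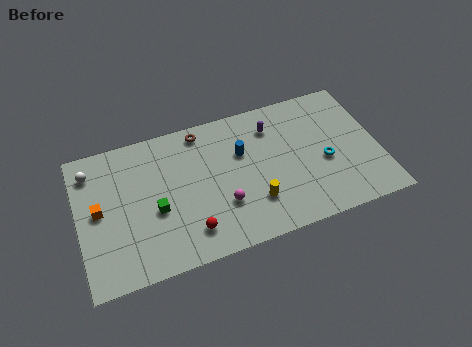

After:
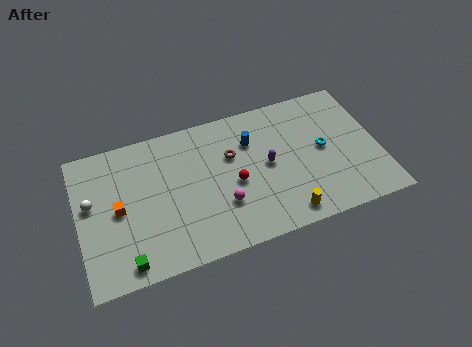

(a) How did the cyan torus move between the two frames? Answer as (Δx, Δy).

(0.0, 0.9)

The cyan torus was at about (14.3, 4.0) and moved to about (14.3, 4.9).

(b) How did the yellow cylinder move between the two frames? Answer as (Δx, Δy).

(1.7, -1.4)

From the two frames, the yellow cylinder sits at roughly (10.0, 2.6) before and (11.7, 1.2) after.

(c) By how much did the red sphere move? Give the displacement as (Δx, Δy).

(2.8, 2.3)

From the two frames, the red sphere sits at roughly (6.2, 1.9) before and (9.0, 4.2) after.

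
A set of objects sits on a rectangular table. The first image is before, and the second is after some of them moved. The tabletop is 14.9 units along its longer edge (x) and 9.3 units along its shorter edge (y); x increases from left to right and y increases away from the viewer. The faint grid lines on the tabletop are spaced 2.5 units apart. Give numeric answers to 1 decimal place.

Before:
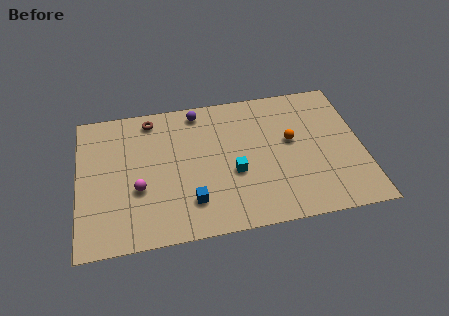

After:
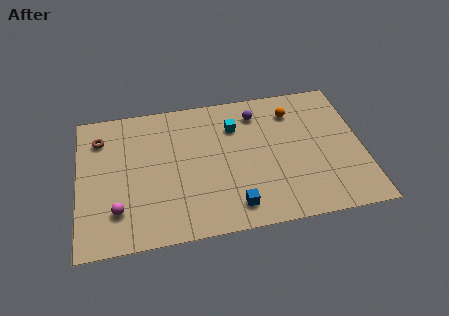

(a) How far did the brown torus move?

2.8

From (3.9, 8.1) to (1.2, 7.2), the brown torus covered √(2.7² + 0.9²) ≈ 2.8 units.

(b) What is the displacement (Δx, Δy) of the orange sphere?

(0.2, 2.0)

From the two frames, the orange sphere sits at roughly (11.2, 5.3) before and (11.4, 7.3) after.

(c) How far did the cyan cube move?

3.1

From (8.1, 3.7) to (8.3, 6.8), the cyan cube covered √(0.2² + 3.1²) ≈ 3.1 units.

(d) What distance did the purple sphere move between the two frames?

3.2

From (6.4, 8.2) to (9.5, 7.5), the purple sphere covered √(3.1² + 0.7²) ≈ 3.2 units.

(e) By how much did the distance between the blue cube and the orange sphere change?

+0.5

The distance was about 6.2 in the first image and 6.7 in the second, so they moved 0.5 units further apart.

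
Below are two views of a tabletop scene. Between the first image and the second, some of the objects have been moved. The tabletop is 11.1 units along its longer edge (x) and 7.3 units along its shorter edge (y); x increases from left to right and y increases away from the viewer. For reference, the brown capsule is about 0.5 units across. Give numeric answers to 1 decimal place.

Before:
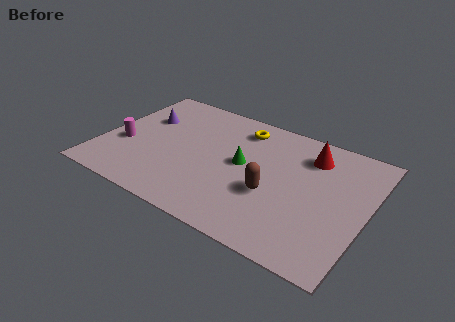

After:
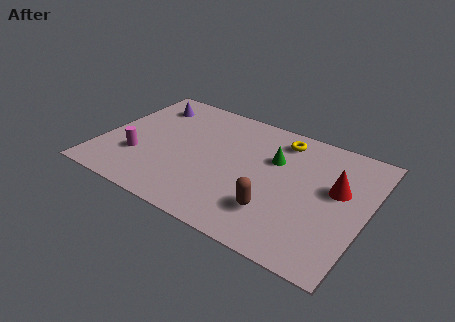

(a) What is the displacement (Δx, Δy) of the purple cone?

(0.0, 1.0)

The purple cone was at about (1.5, 4.8) and moved to about (1.5, 5.8).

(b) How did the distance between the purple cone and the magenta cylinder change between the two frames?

+1.4

The distance was about 2.1 in the first image and 3.5 in the second, so they moved 1.4 units further apart.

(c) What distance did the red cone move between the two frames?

1.9

From (8.5, 5.7) to (9.8, 4.3), the red cone covered √(1.3² + 1.4²) ≈ 1.9 units.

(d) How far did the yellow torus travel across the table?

1.7

The yellow torus was near (5.5, 6.0) before and (7.2, 6.1) after, so it travelled √(1.7² + 0.1²) ≈ 1.7 units.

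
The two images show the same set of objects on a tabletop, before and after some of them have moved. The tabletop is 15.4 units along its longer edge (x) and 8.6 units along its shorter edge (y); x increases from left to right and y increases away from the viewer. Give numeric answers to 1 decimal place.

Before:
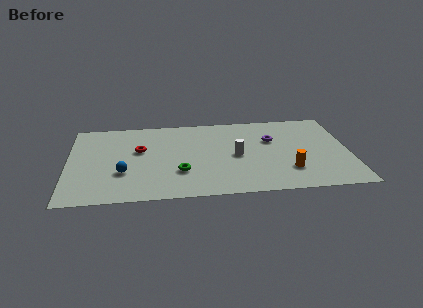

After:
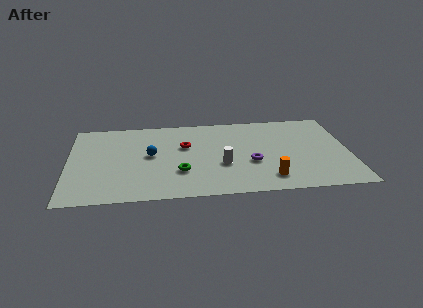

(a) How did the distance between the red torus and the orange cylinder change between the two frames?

-2.7

They were about 8.6 units apart before and 5.9 after — 2.7 units closer together.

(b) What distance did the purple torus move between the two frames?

2.6

The purple torus moved from about (11.2, 5.6) to (10.0, 3.3), a distance of √(1.2² + 2.3²) ≈ 2.6.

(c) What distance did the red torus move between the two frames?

2.5

From (3.9, 5.2) to (6.4, 5.4), the red torus covered √(2.5² + 0.2²) ≈ 2.5 units.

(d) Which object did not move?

the green torus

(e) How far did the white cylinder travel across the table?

1.2

The white cylinder was near (9.2, 4.1) before and (8.4, 3.2) after, so it travelled √(0.8² + 0.9²) ≈ 1.2 units.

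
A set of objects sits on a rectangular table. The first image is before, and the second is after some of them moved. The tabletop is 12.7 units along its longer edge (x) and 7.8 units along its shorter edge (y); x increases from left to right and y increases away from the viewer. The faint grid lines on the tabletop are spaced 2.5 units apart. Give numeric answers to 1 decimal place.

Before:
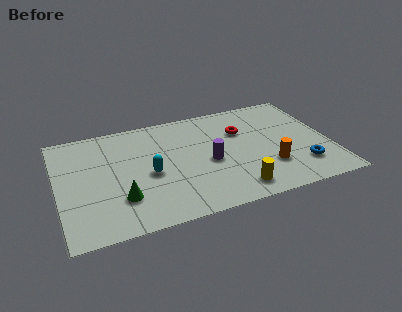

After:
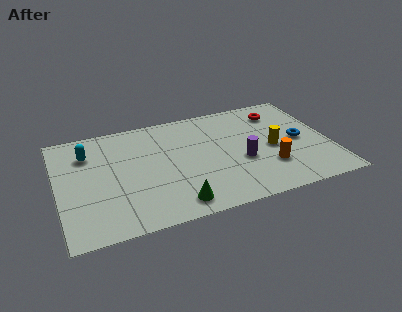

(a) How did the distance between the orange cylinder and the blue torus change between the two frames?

+0.6

Before: roughly 1.6 units apart; after: 2.2. That's 0.6 units further apart.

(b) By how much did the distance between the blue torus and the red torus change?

-1.7

The distance was about 4.2 in the first image and 2.5 in the second, so they moved 1.7 units closer together.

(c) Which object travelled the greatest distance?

the cyan capsule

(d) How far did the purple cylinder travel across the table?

1.6

The purple cylinder moved from about (7.0, 3.5) to (8.5, 3.1), a distance of √(1.5² + 0.4²) ≈ 1.6.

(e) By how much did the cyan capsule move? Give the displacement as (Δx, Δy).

(-2.7, 2.3)

The cyan capsule was at about (4.2, 3.5) and moved to about (1.5, 5.8).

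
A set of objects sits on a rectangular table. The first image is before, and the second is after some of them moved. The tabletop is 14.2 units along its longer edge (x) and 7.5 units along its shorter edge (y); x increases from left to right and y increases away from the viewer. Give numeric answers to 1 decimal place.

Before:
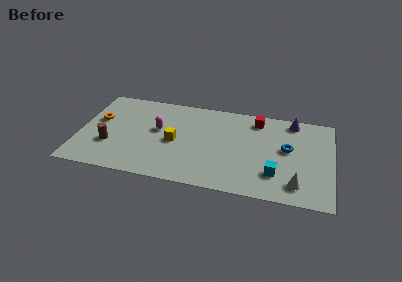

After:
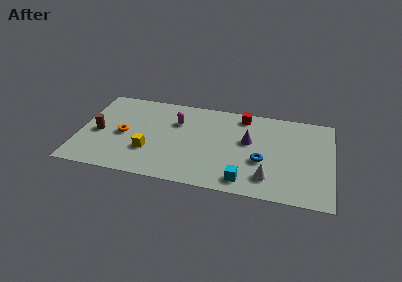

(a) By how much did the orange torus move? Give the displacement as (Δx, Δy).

(1.5, -1.0)

The orange torus was at about (1.0, 4.5) and moved to about (2.5, 3.5).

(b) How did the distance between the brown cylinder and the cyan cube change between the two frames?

-0.7

Before: roughly 9.3 units apart; after: 8.6. That's 0.7 units closer together.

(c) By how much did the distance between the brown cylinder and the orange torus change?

-0.8

They were about 2.2 units apart before and 1.4 after — 0.8 units closer together.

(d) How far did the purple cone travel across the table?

3.3

From (11.9, 6.6) to (9.5, 4.4), the purple cone covered √(2.4² + 2.2²) ≈ 3.3 units.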